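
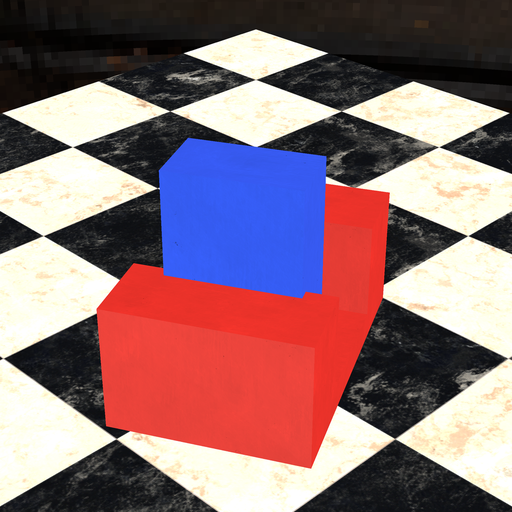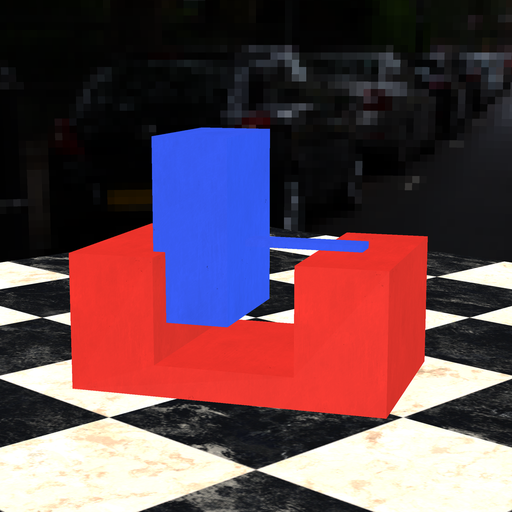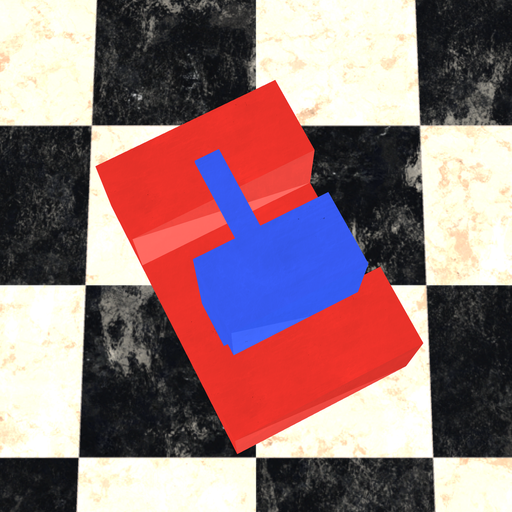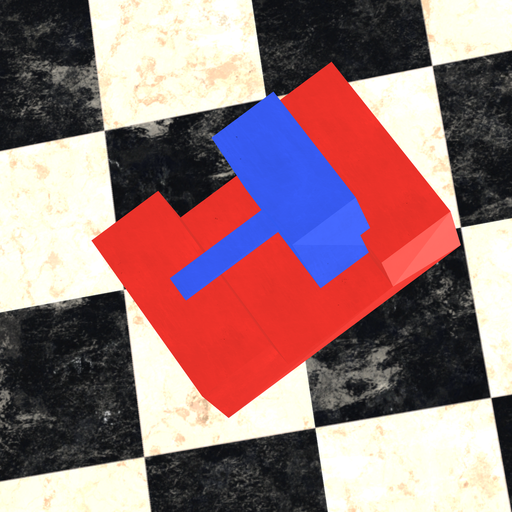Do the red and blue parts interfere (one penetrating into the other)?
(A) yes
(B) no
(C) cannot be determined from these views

(A) yes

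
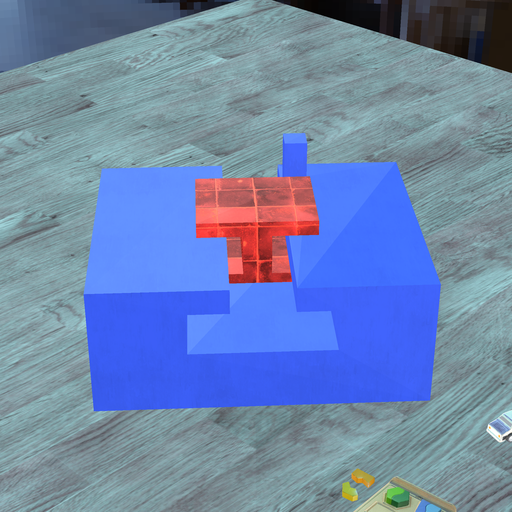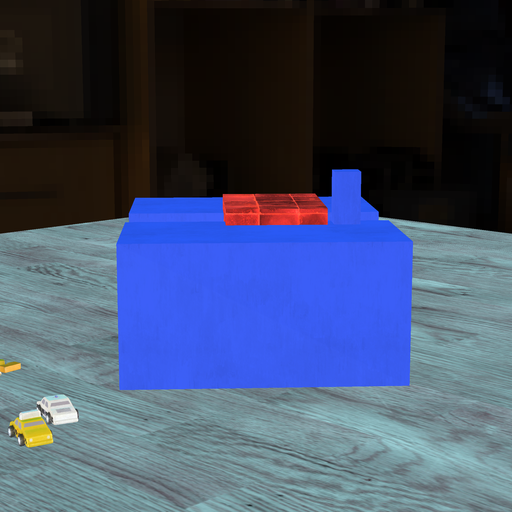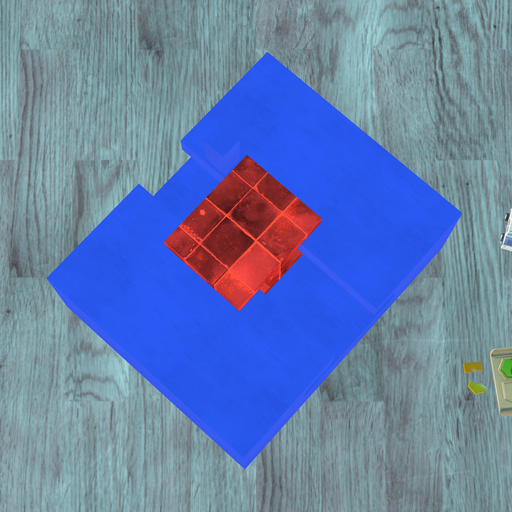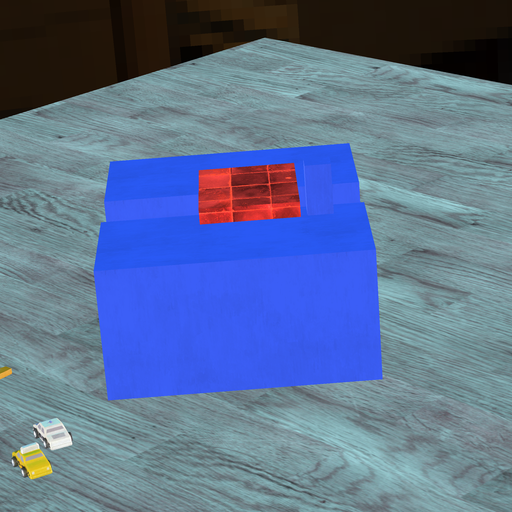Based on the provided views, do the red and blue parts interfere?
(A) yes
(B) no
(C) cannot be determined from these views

(B) no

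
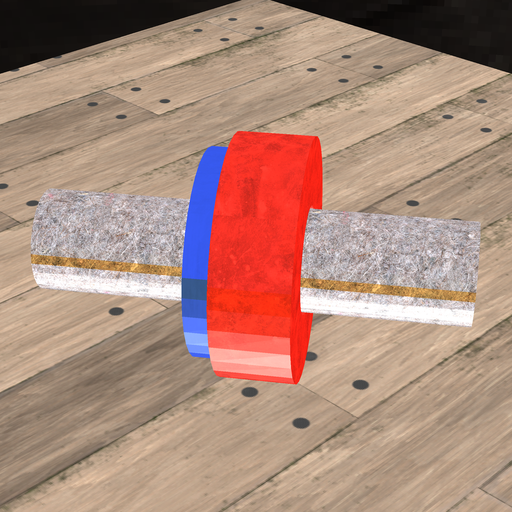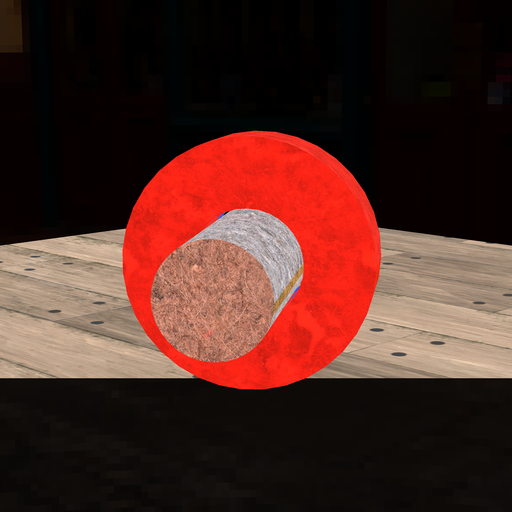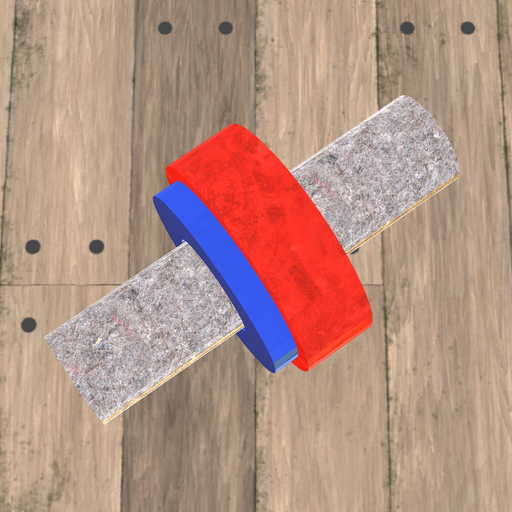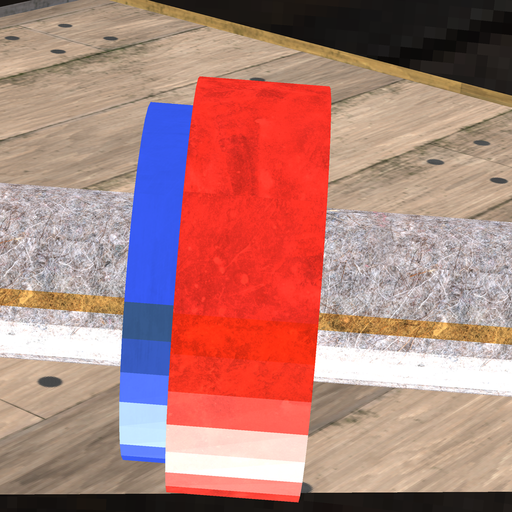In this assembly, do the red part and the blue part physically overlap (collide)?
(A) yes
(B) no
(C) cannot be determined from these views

(A) yes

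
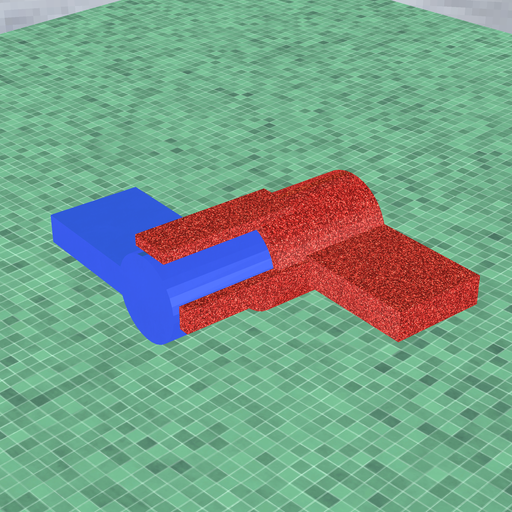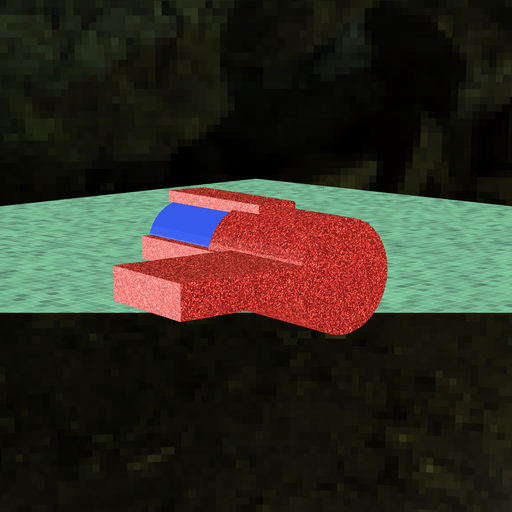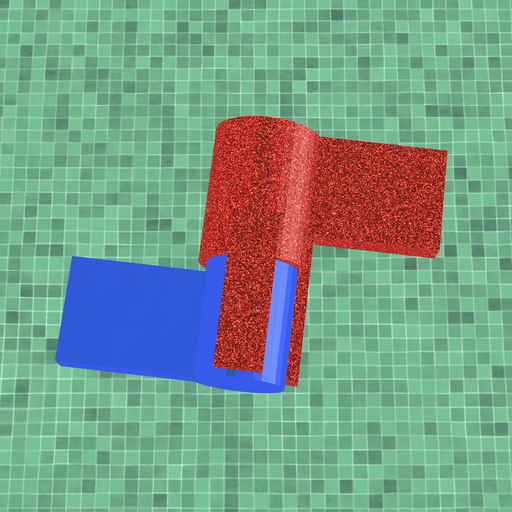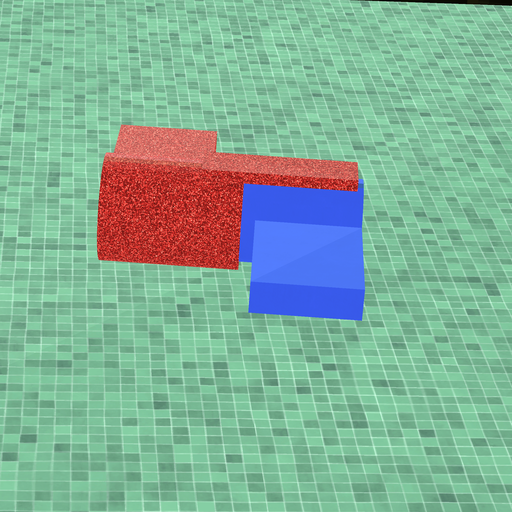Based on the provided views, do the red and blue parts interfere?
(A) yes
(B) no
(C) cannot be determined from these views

(A) yes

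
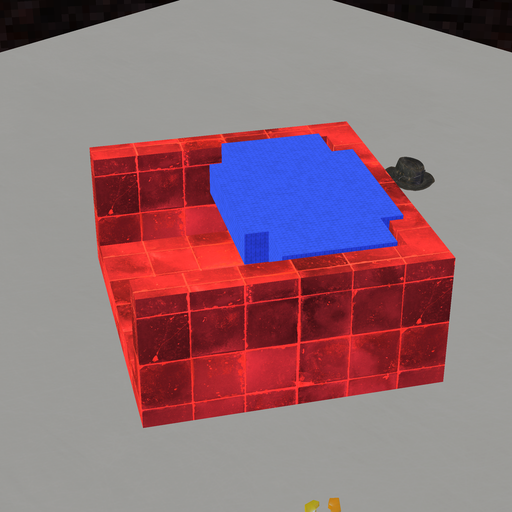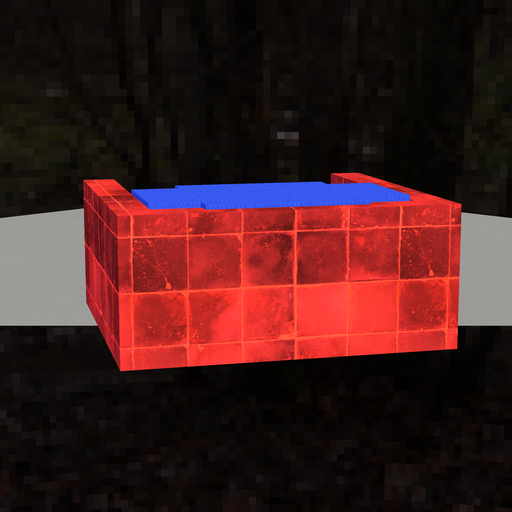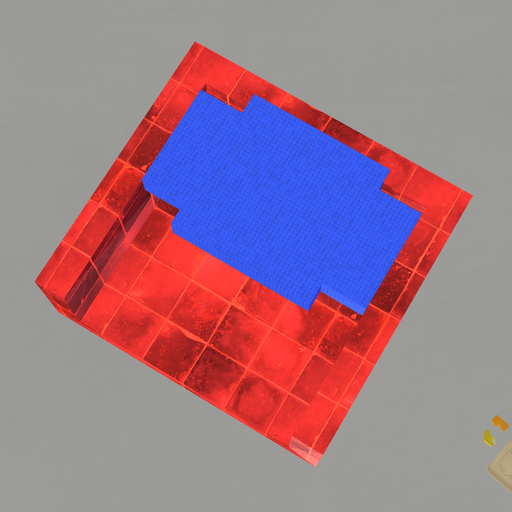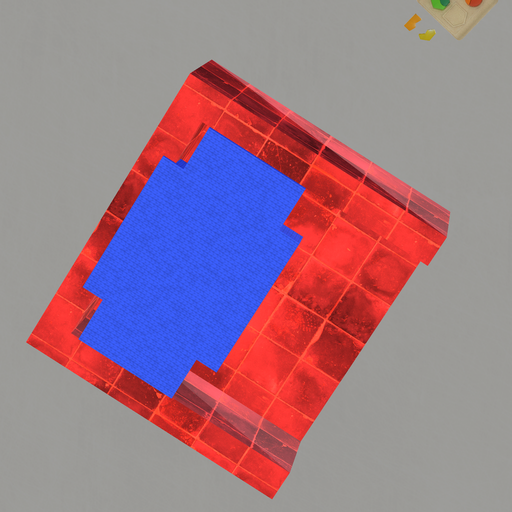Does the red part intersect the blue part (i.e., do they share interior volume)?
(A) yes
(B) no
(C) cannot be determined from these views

(A) yes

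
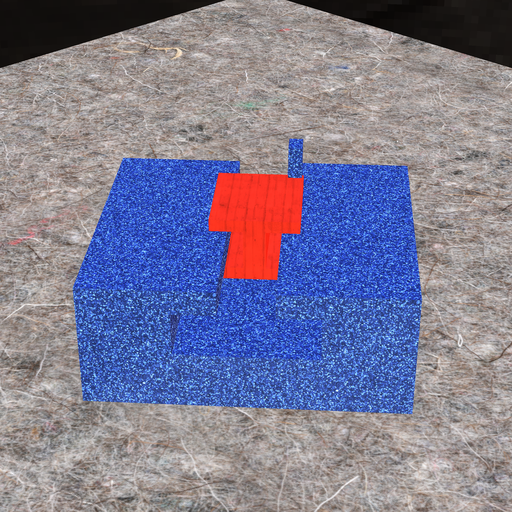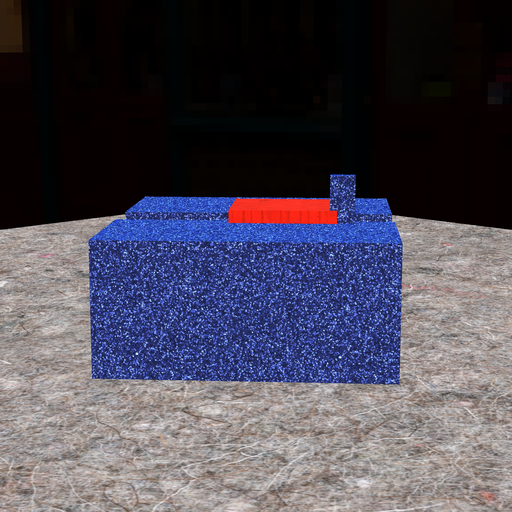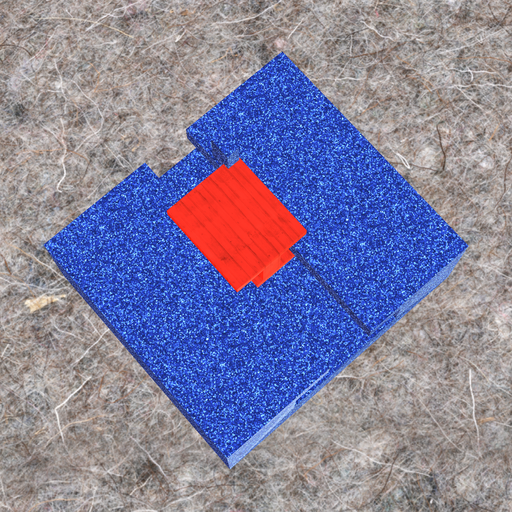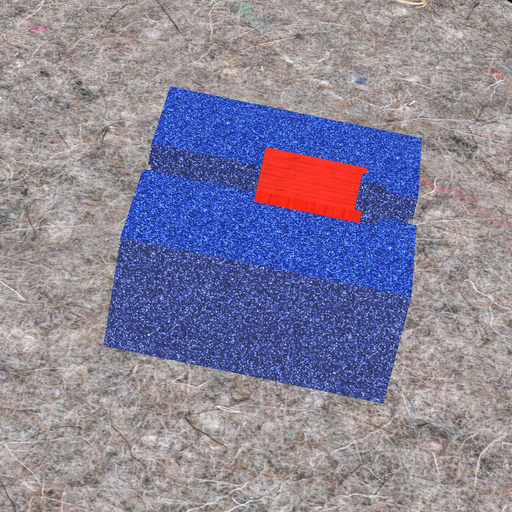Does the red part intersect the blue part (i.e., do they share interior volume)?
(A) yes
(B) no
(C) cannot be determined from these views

(A) yes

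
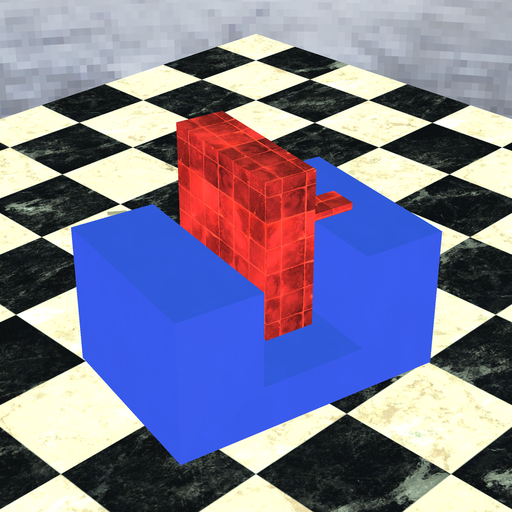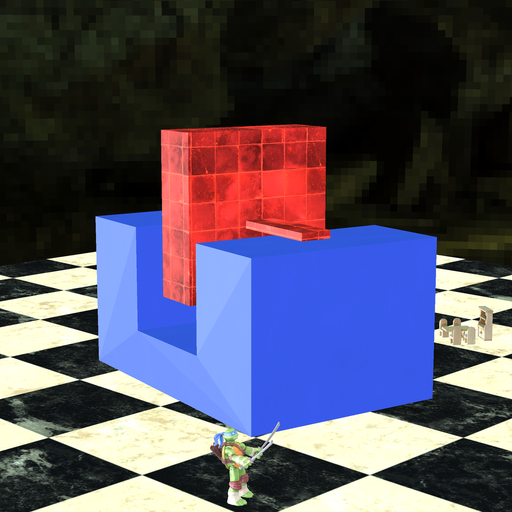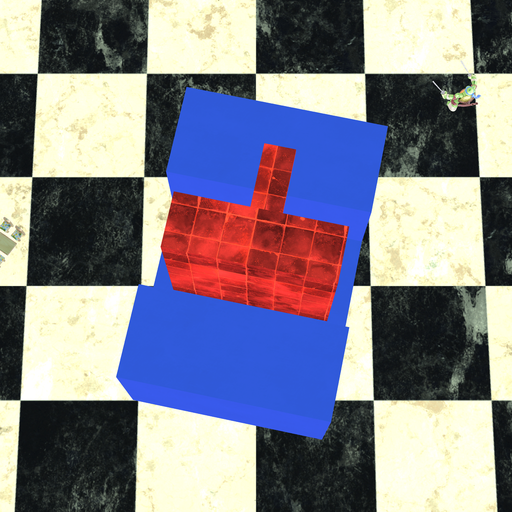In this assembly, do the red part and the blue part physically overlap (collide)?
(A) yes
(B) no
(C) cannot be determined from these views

(B) no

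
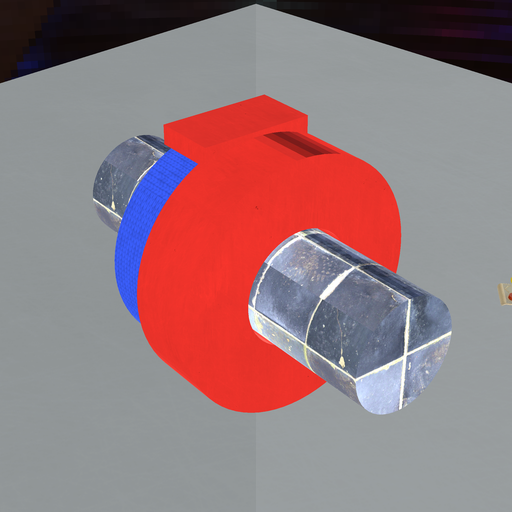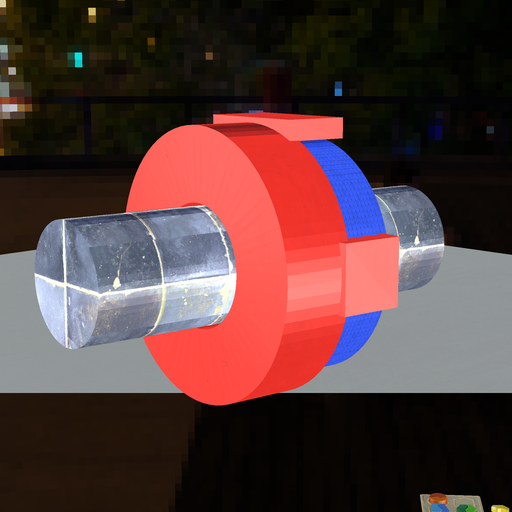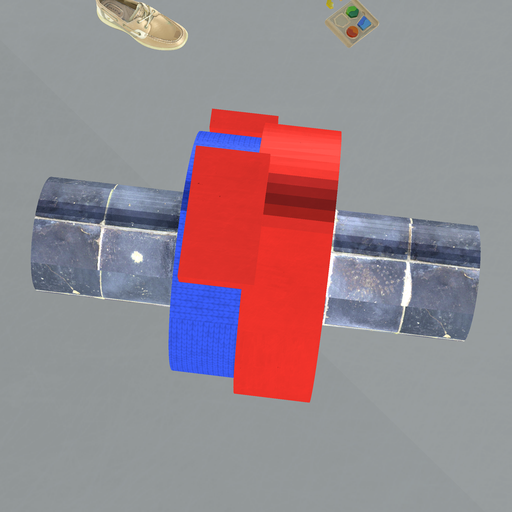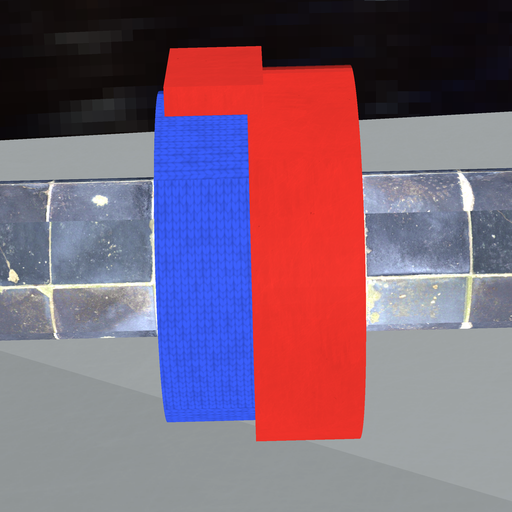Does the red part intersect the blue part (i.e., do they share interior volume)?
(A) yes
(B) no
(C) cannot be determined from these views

(A) yes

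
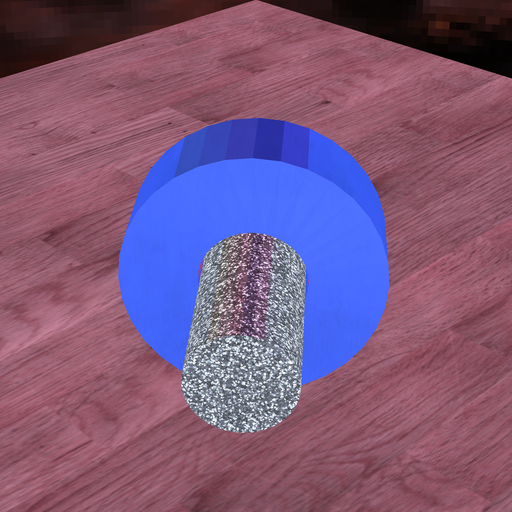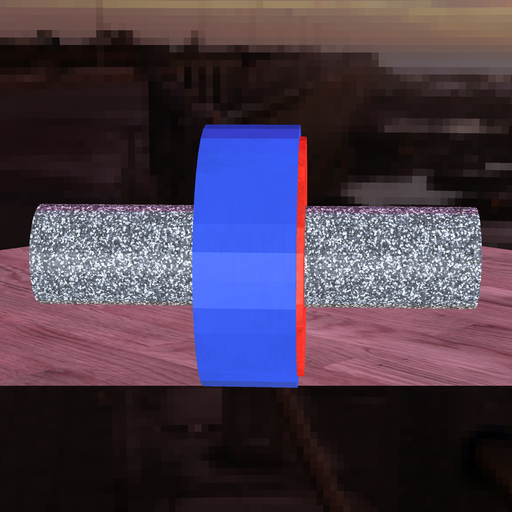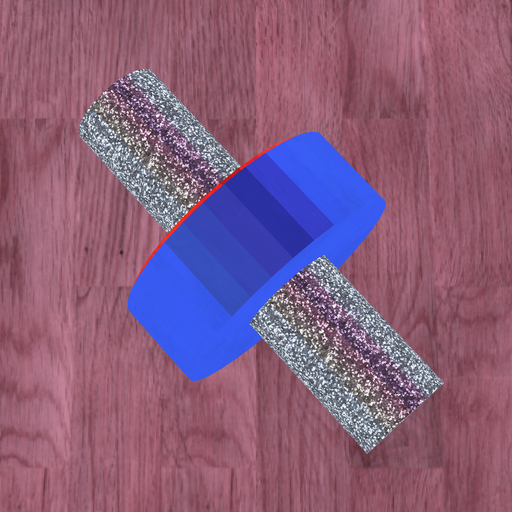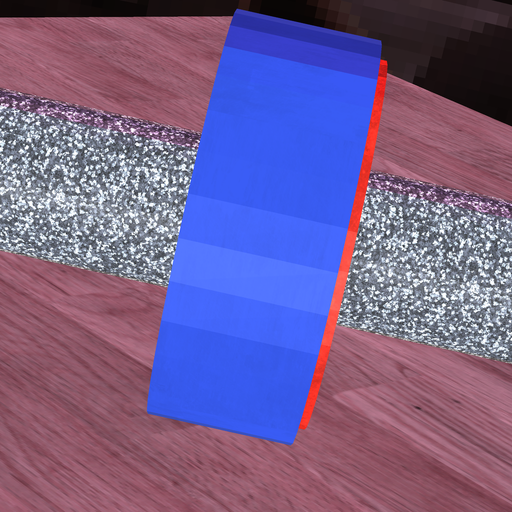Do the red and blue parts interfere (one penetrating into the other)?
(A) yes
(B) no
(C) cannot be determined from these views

(A) yes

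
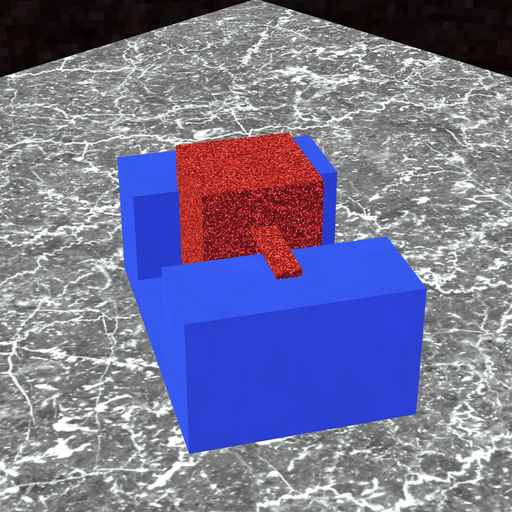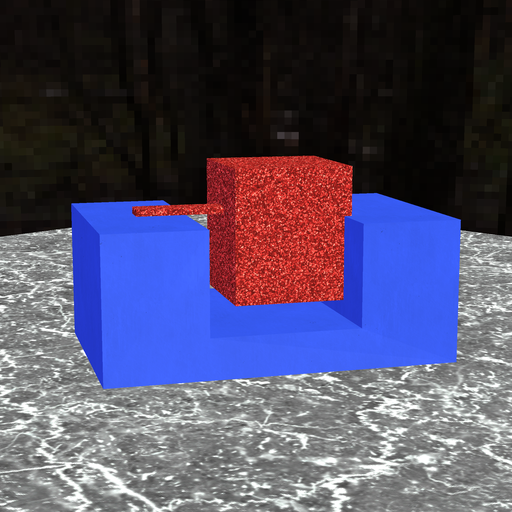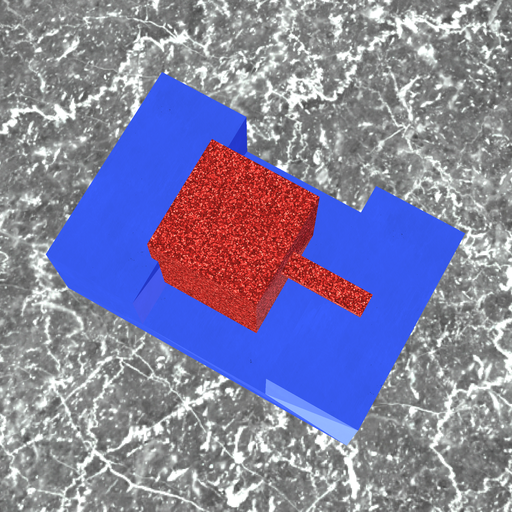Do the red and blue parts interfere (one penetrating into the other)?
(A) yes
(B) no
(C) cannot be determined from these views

(A) yes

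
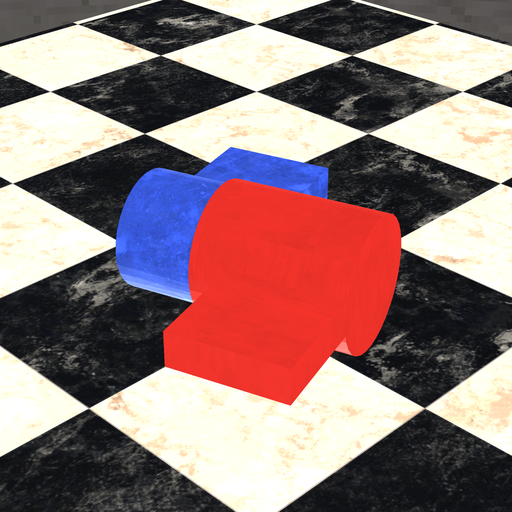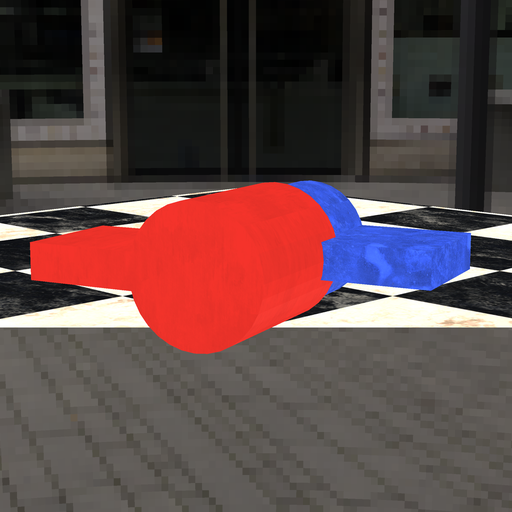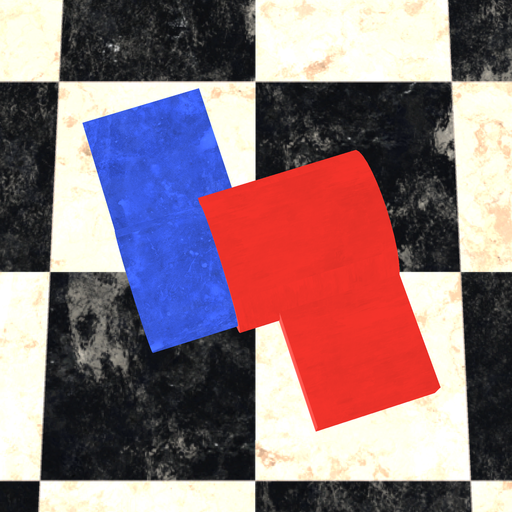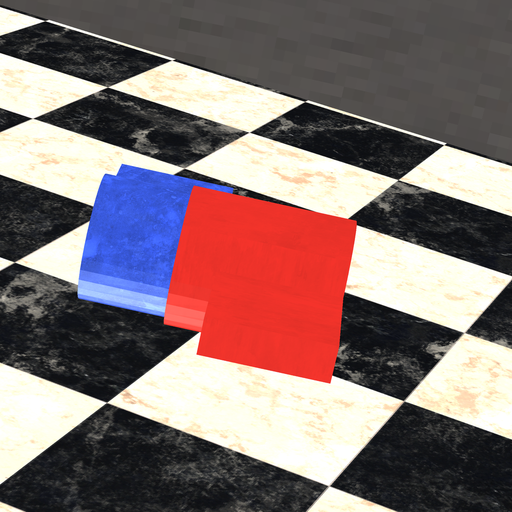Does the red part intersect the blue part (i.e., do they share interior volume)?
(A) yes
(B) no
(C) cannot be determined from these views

(A) yes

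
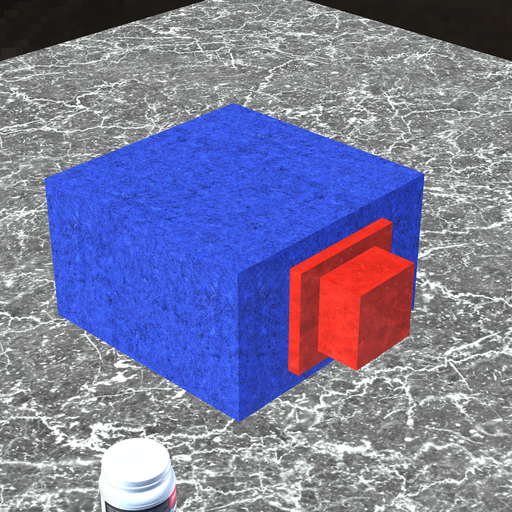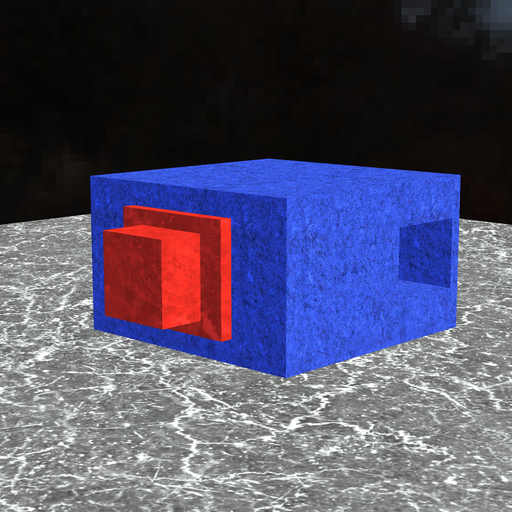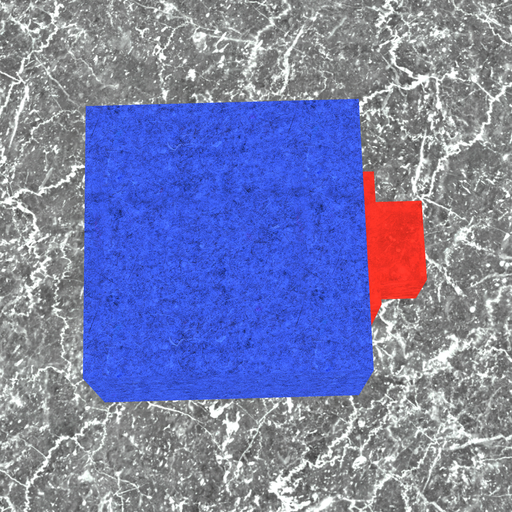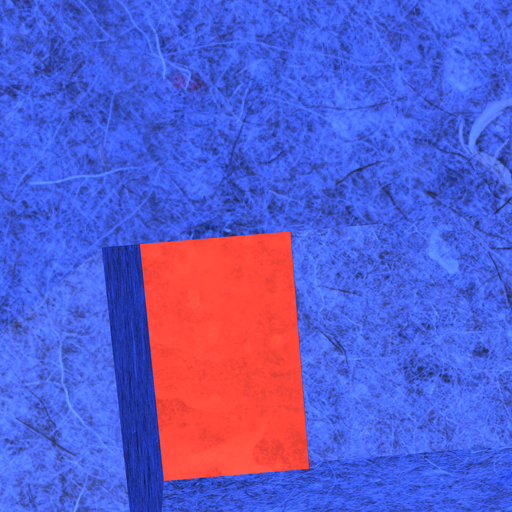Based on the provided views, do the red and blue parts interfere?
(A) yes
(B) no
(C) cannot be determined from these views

(A) yes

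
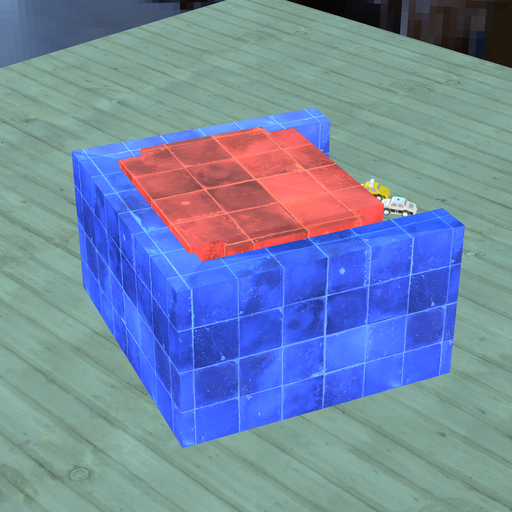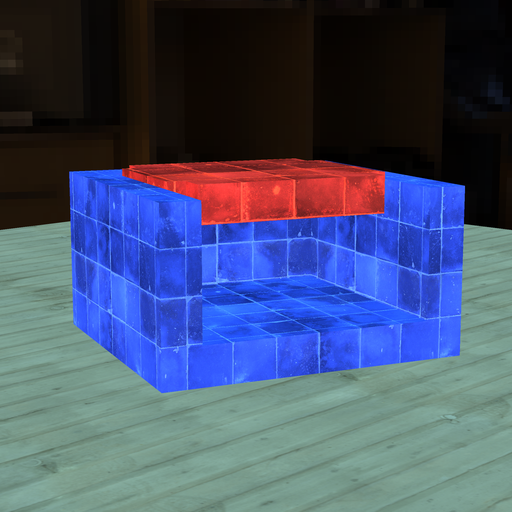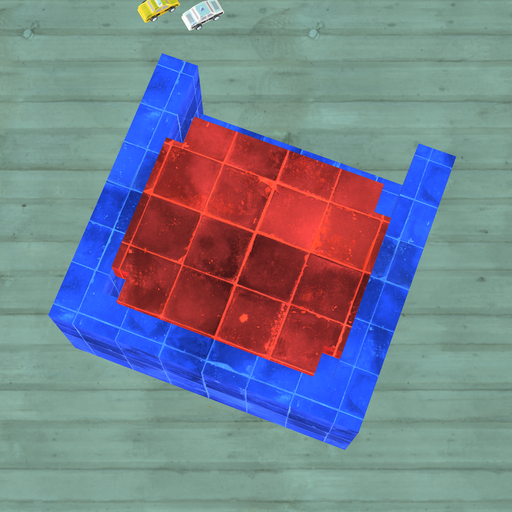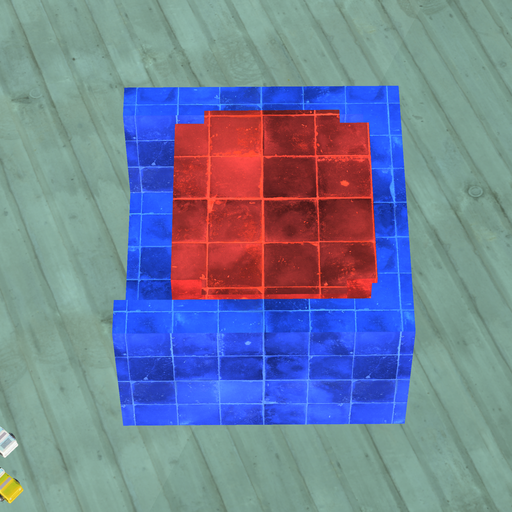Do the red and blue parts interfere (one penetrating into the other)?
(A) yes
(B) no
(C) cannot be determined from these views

(A) yes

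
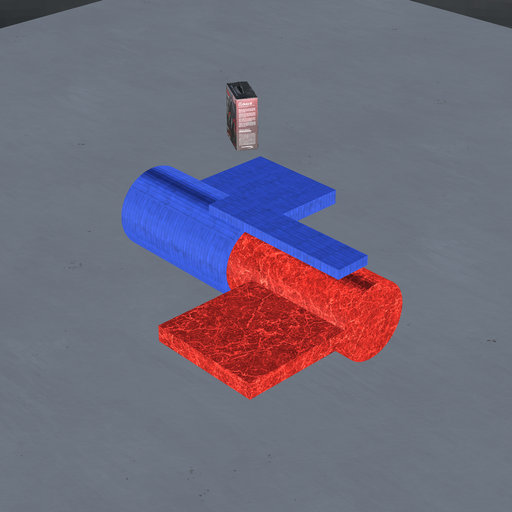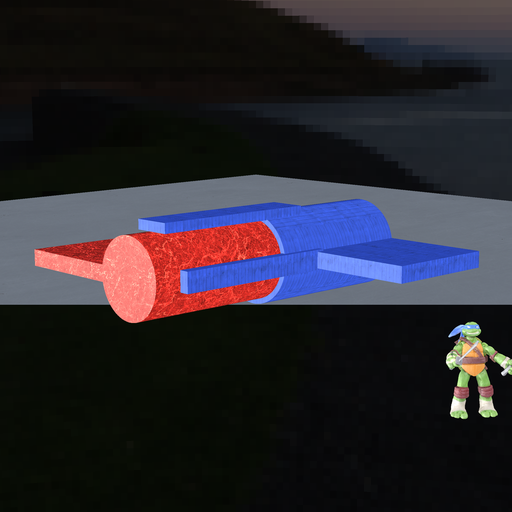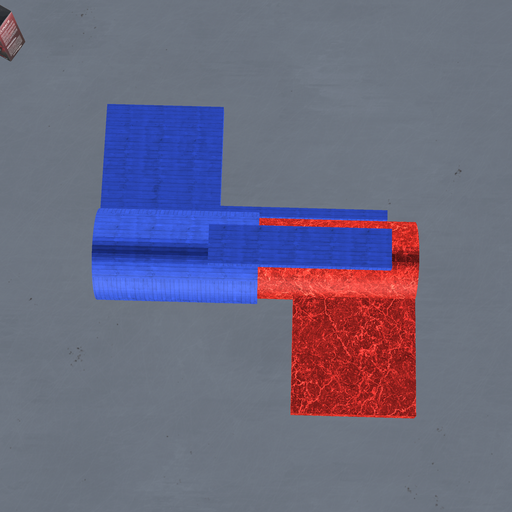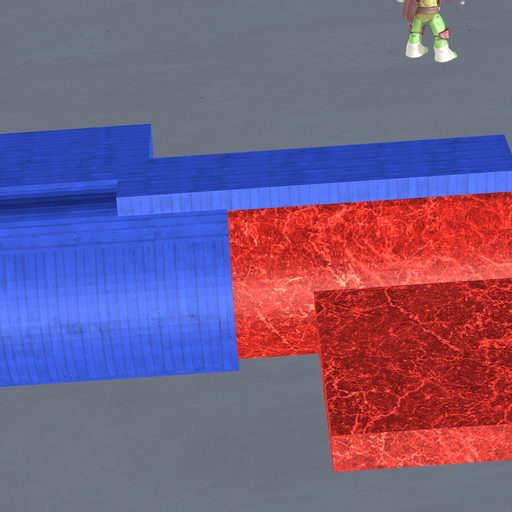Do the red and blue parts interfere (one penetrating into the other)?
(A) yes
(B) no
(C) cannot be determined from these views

(A) yes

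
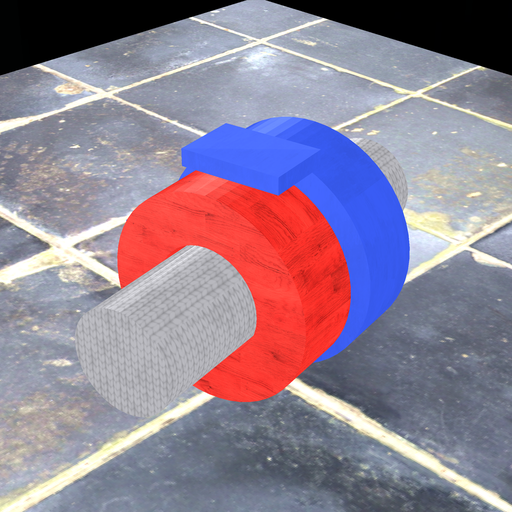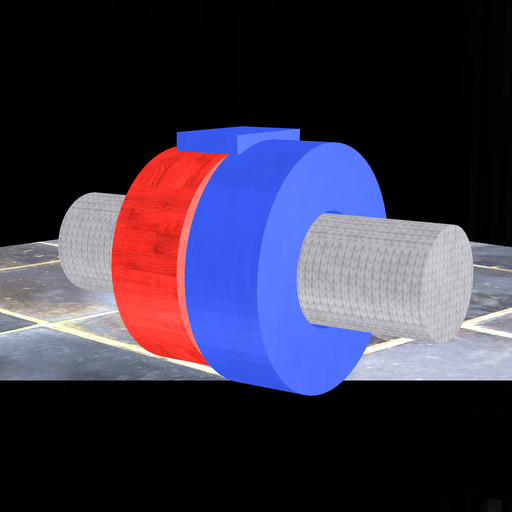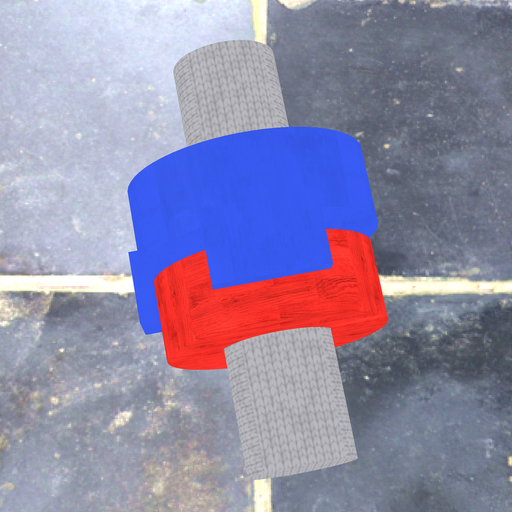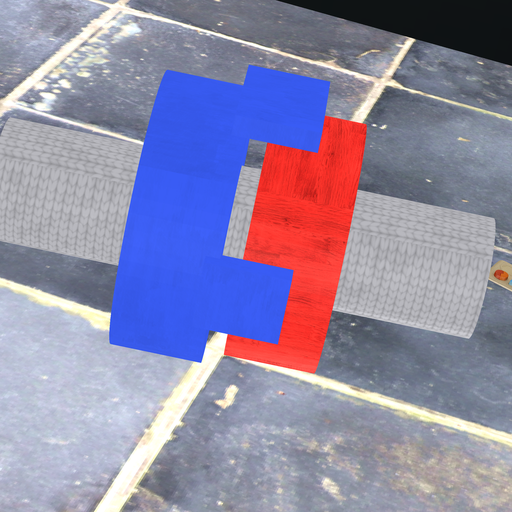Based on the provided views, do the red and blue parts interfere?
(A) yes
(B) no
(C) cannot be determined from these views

(B) no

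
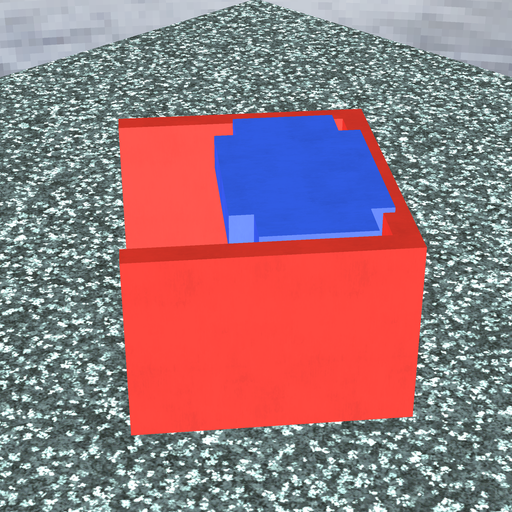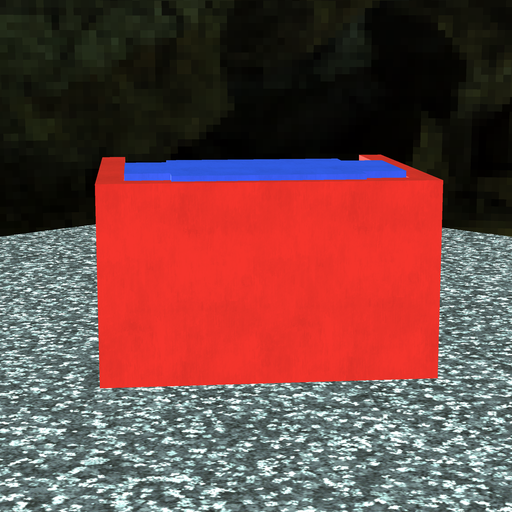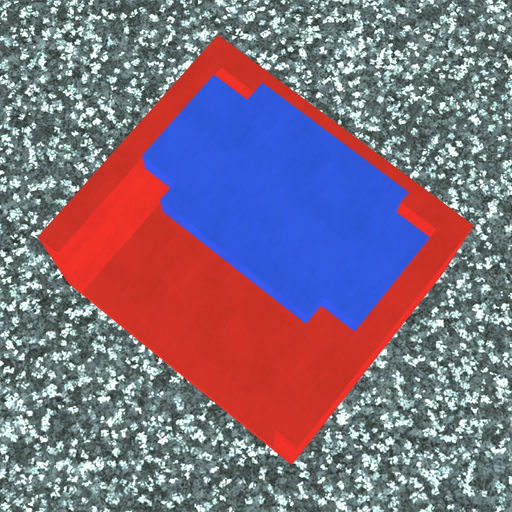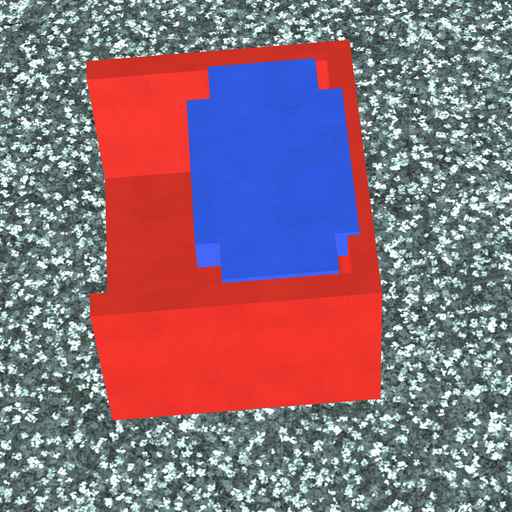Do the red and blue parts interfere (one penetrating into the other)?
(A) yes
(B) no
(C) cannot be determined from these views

(A) yes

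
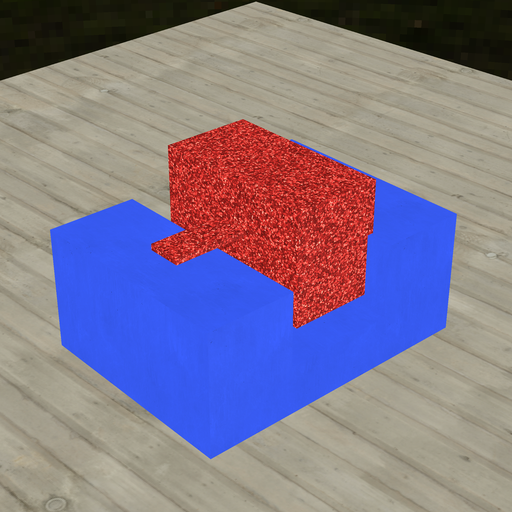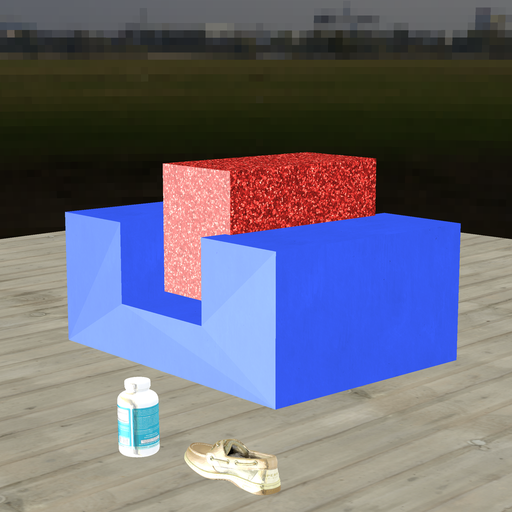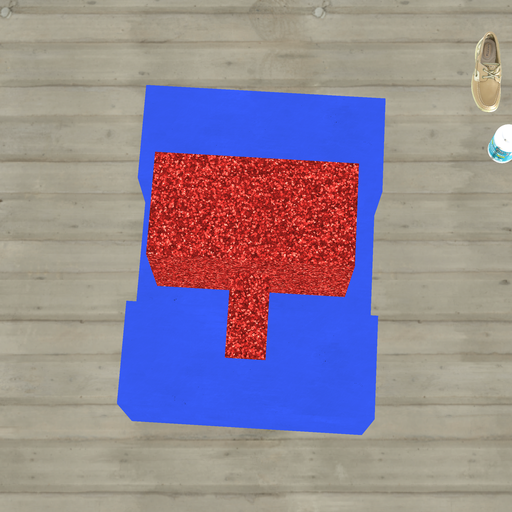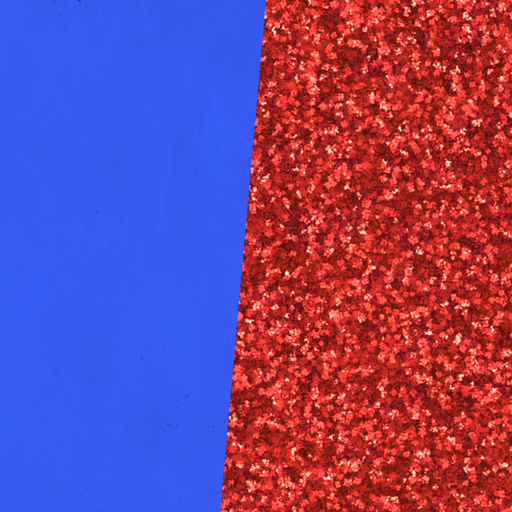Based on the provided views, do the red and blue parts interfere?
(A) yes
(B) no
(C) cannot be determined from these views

(A) yes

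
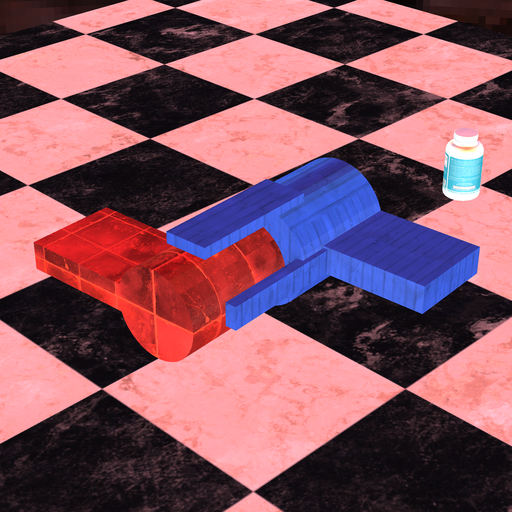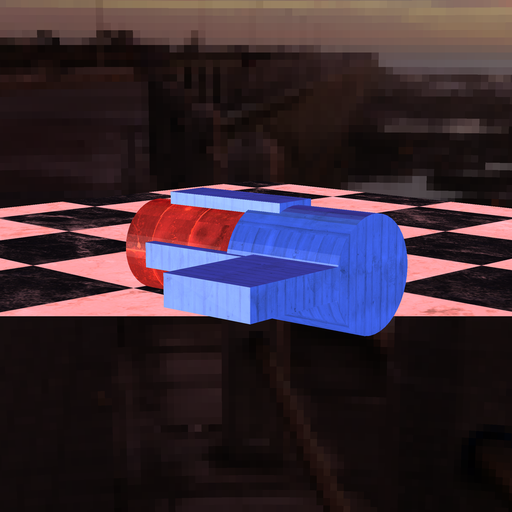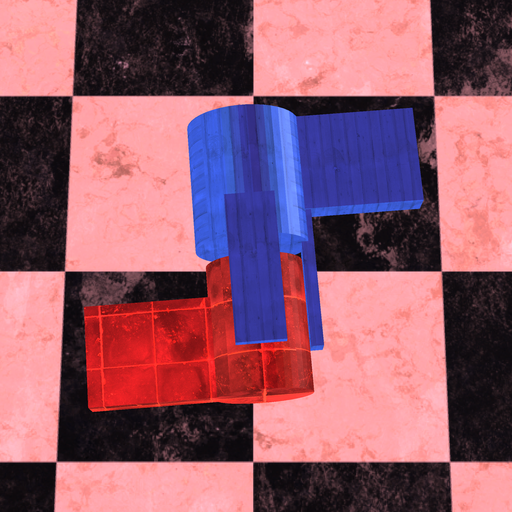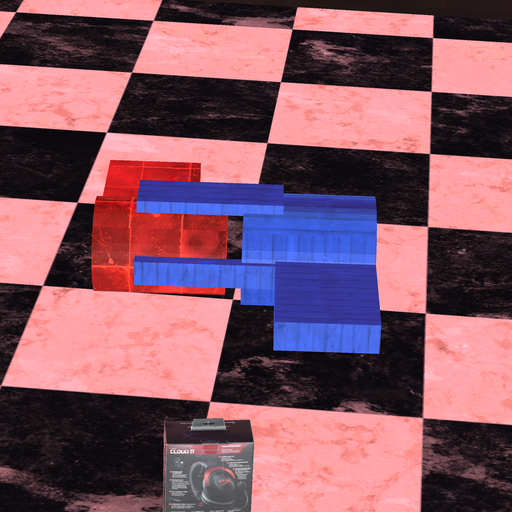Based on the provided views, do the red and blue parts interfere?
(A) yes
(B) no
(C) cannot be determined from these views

(B) no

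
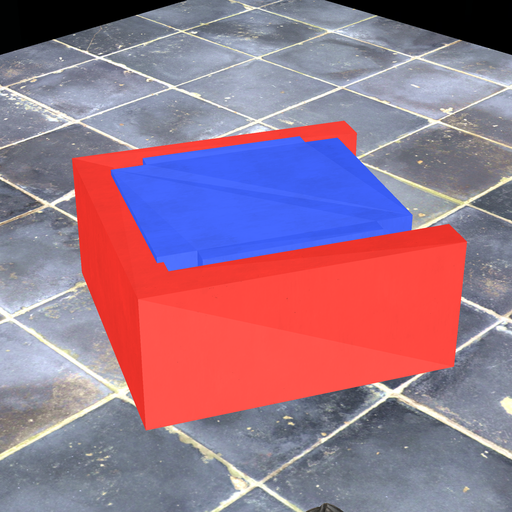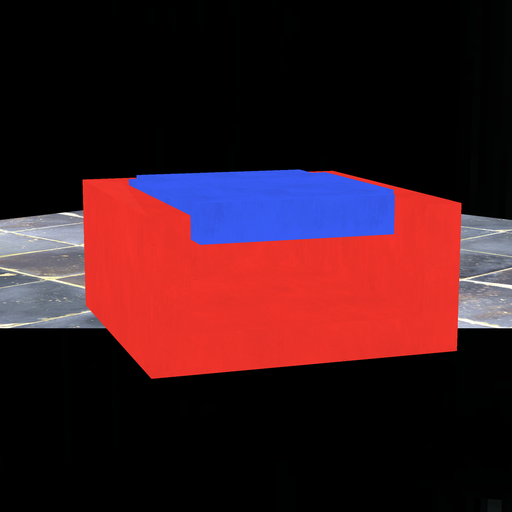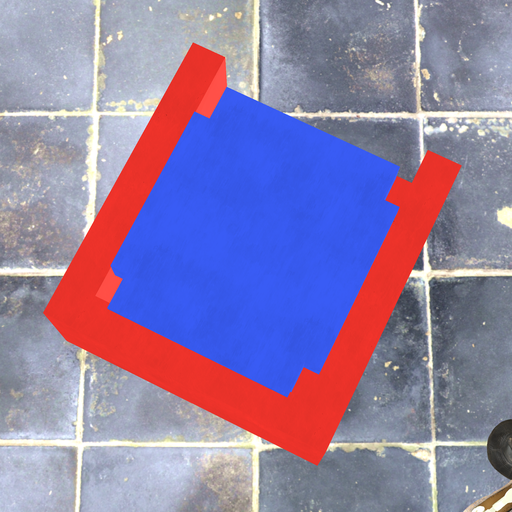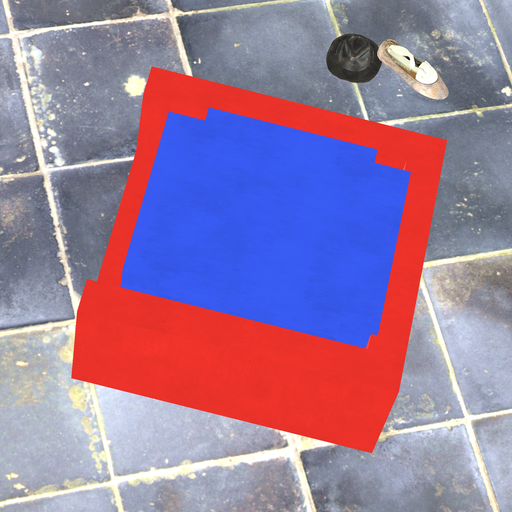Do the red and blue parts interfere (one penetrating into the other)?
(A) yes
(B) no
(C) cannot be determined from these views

(A) yes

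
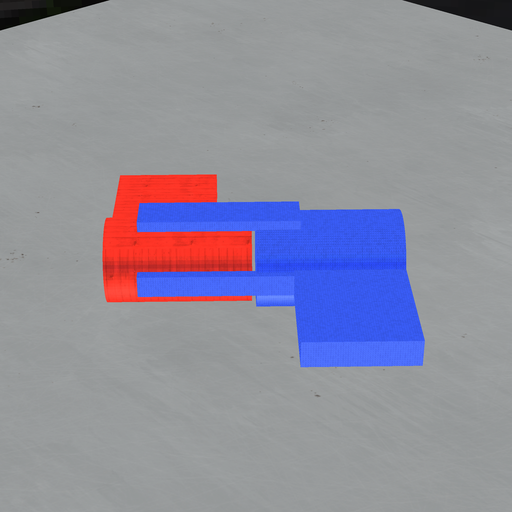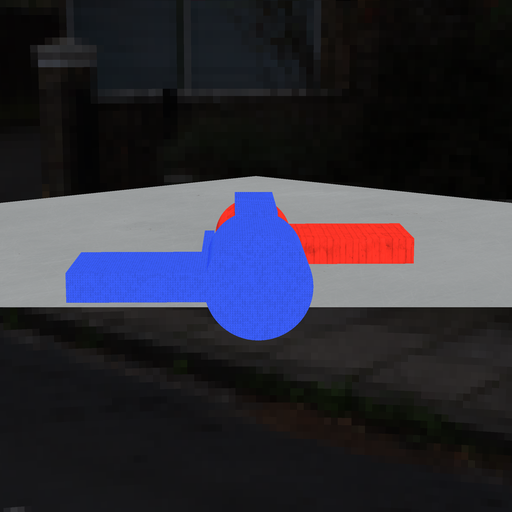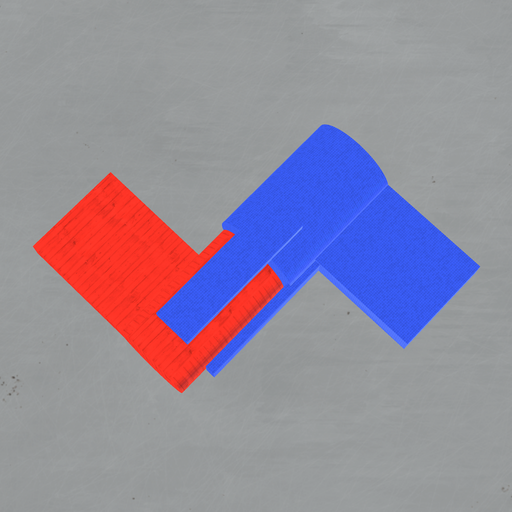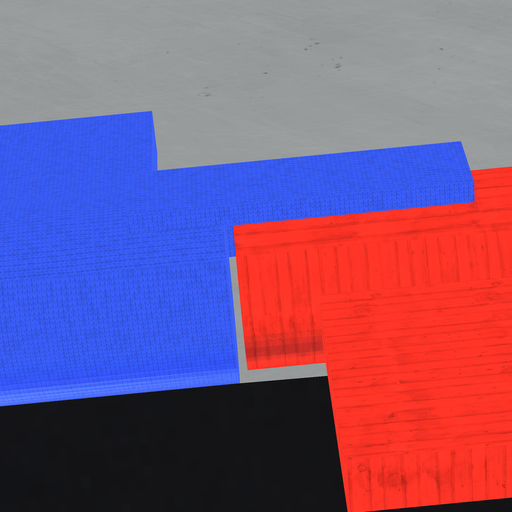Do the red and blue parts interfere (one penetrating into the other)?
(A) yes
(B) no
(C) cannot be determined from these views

(B) no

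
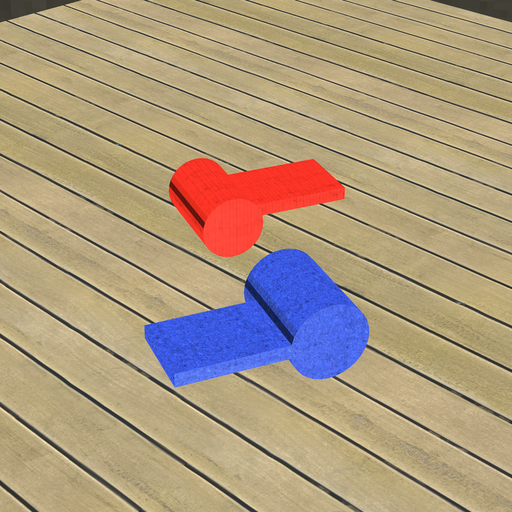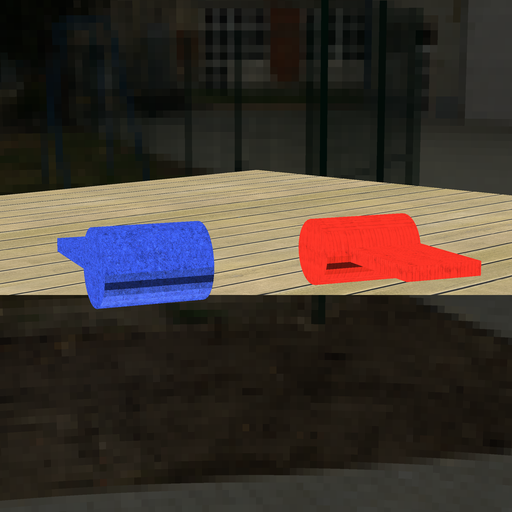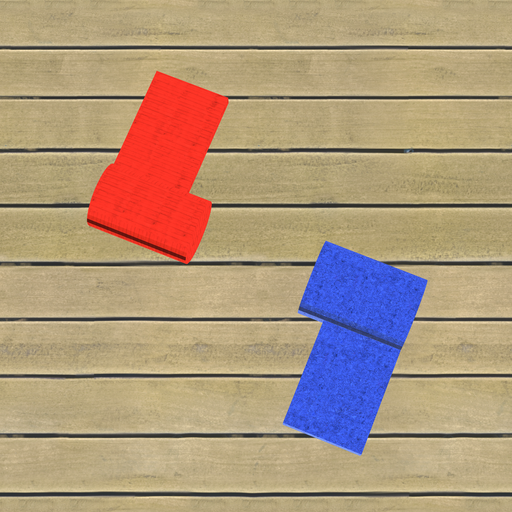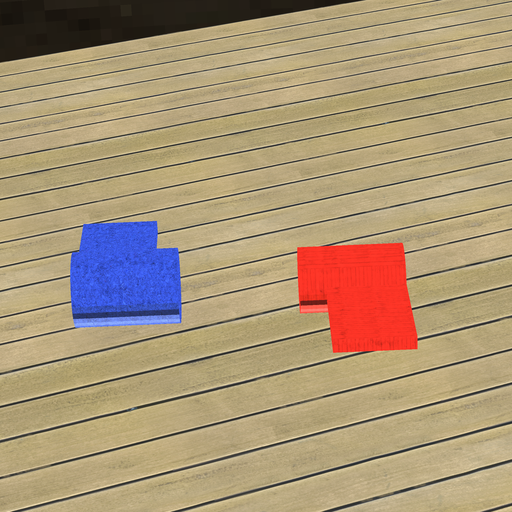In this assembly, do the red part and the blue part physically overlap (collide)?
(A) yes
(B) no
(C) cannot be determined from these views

(B) no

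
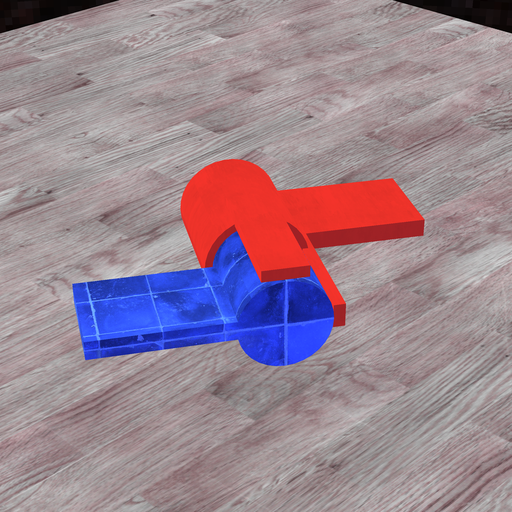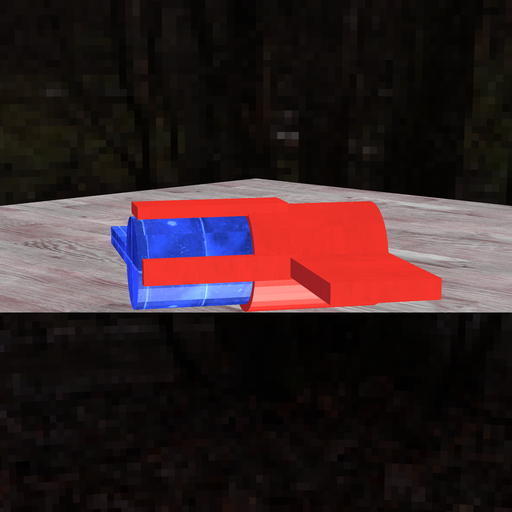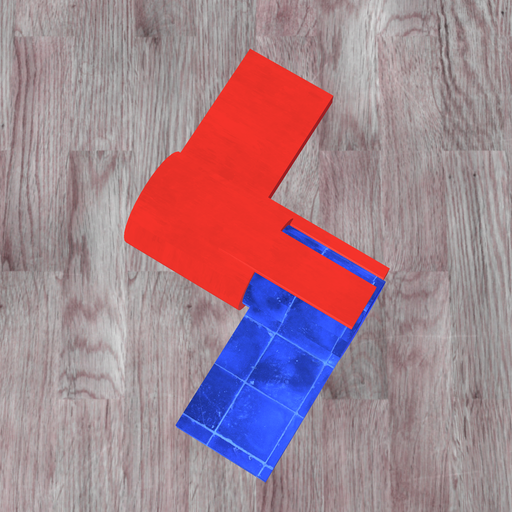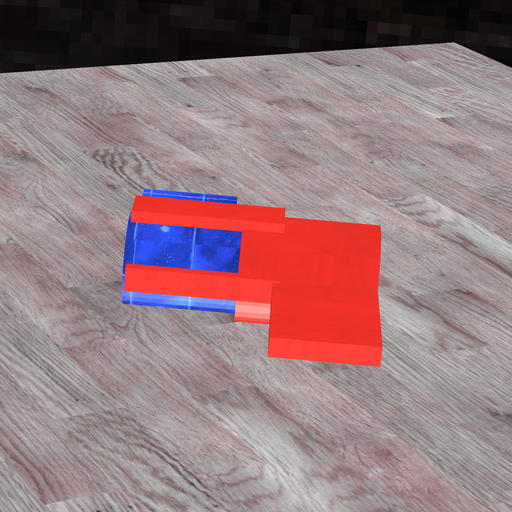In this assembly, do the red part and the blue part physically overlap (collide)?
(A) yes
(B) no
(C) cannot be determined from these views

(A) yes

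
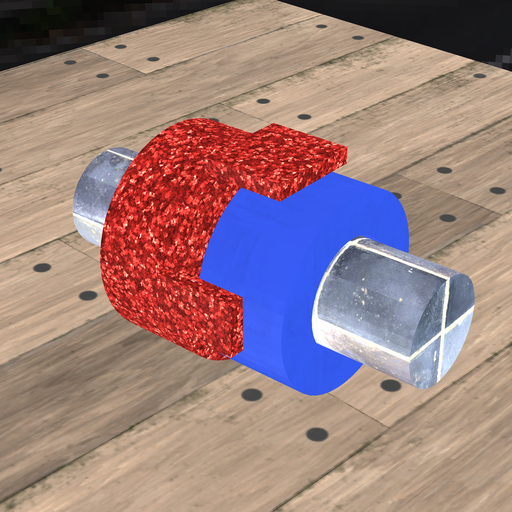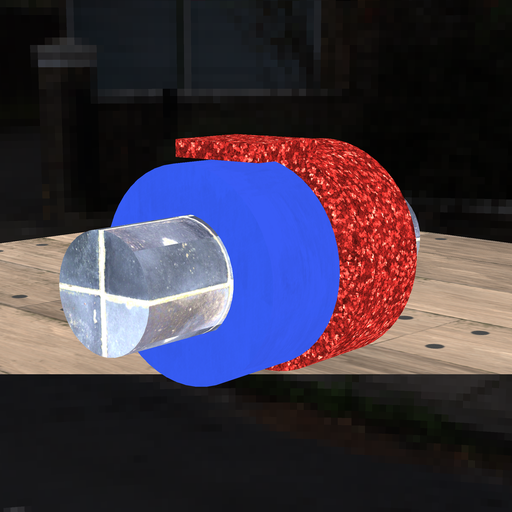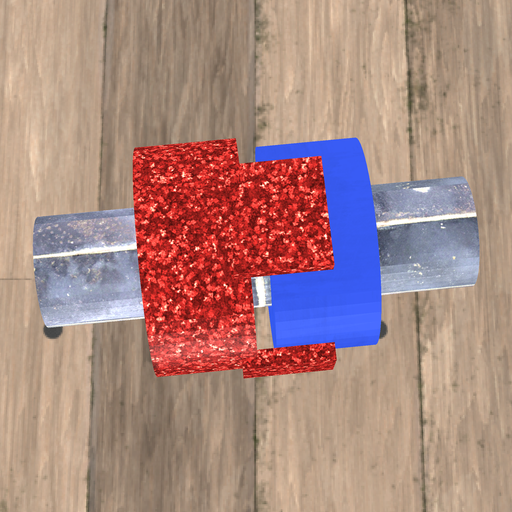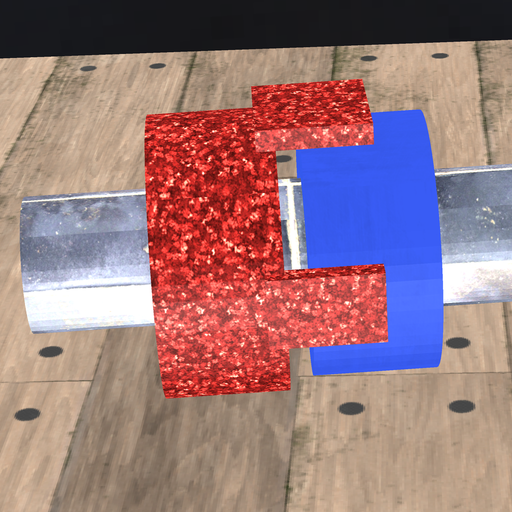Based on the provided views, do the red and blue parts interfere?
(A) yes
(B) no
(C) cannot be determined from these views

(B) no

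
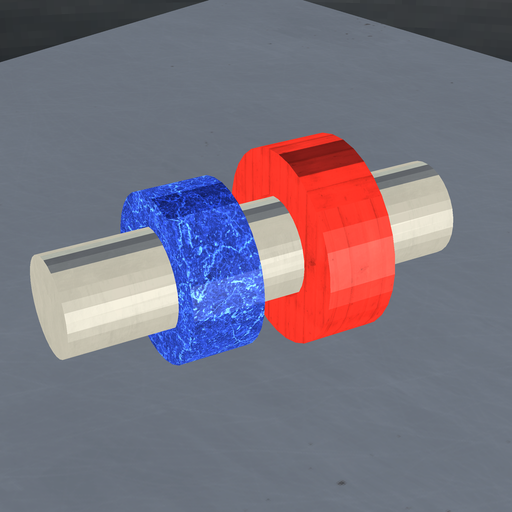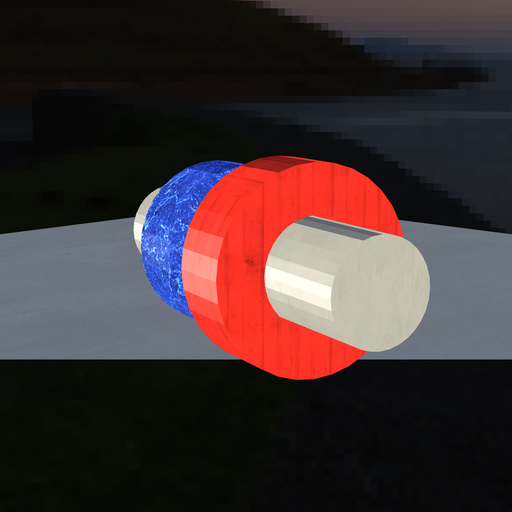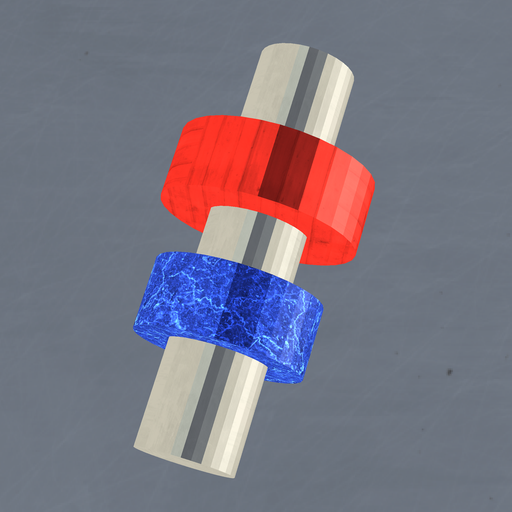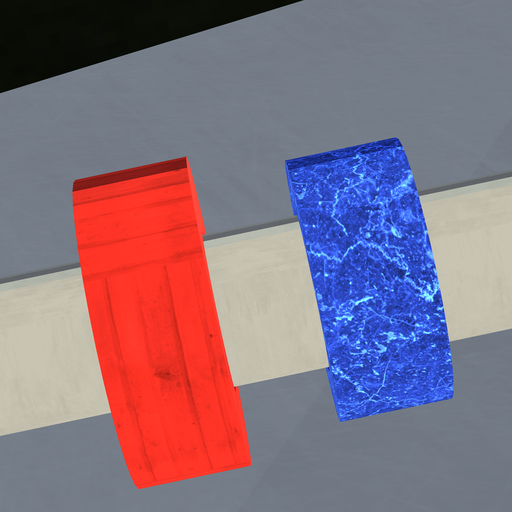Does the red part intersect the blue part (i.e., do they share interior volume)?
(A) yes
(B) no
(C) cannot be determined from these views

(B) no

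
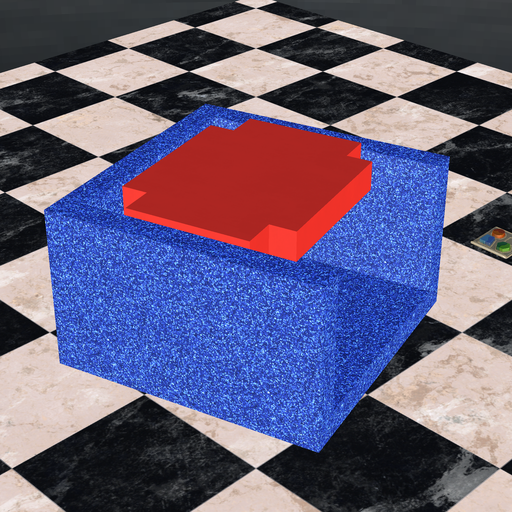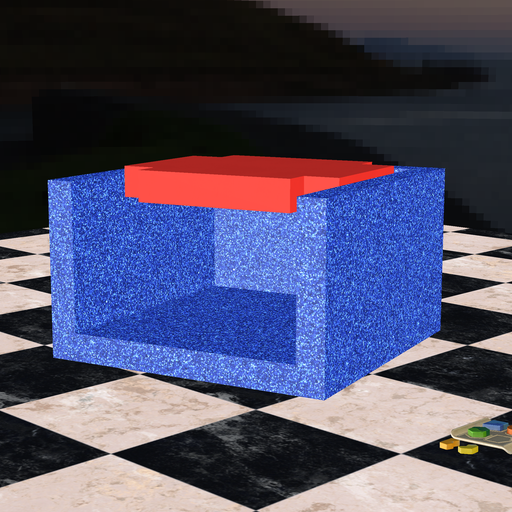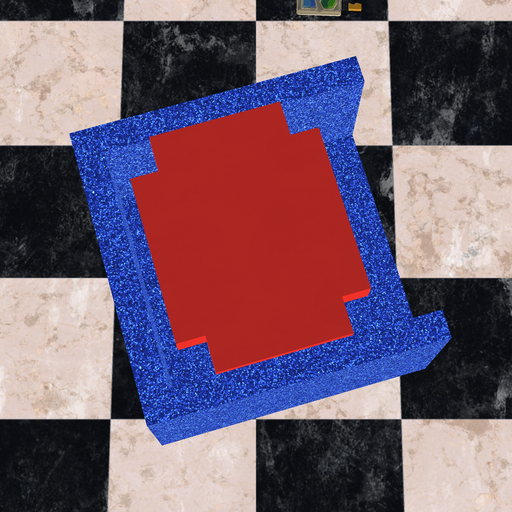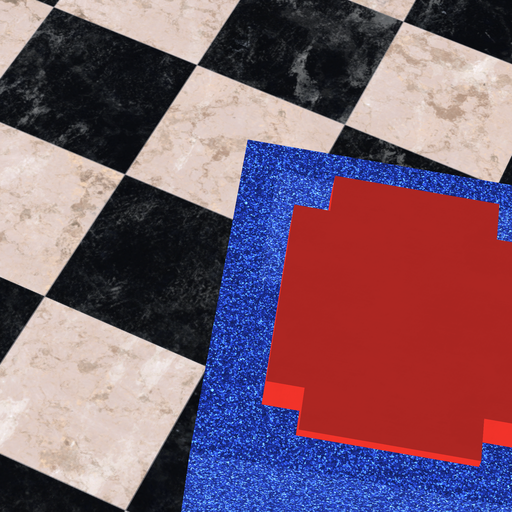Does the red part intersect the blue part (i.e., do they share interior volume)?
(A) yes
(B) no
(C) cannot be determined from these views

(B) no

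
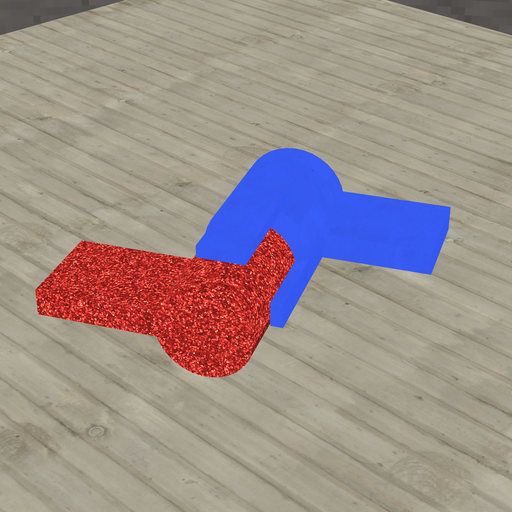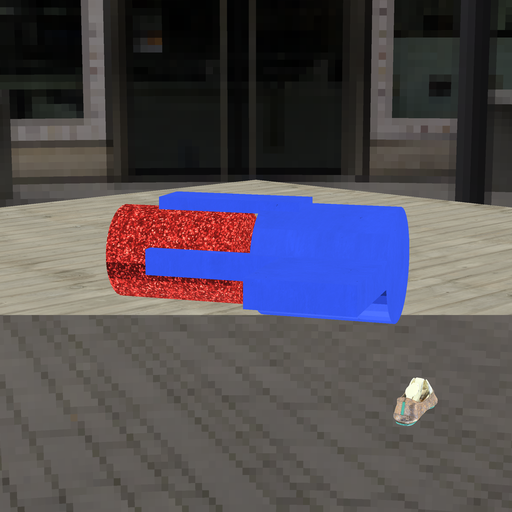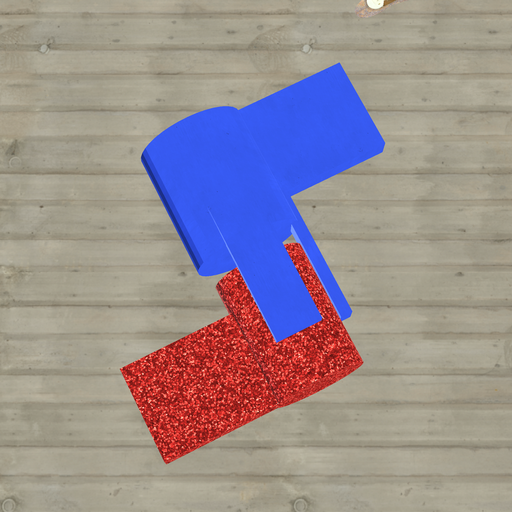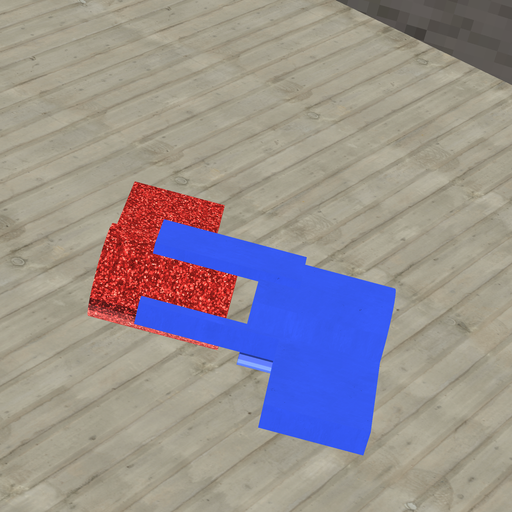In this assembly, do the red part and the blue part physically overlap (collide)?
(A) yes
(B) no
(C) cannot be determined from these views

(B) no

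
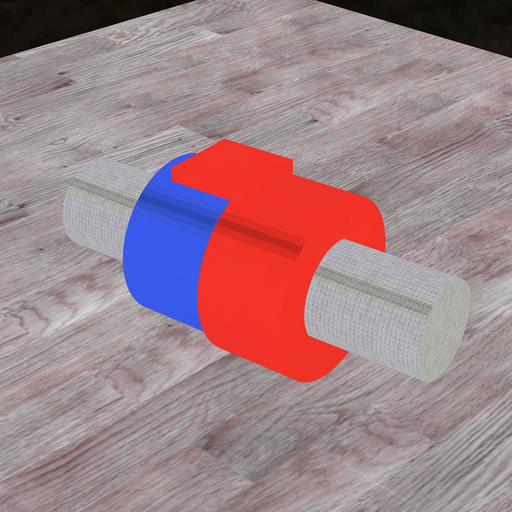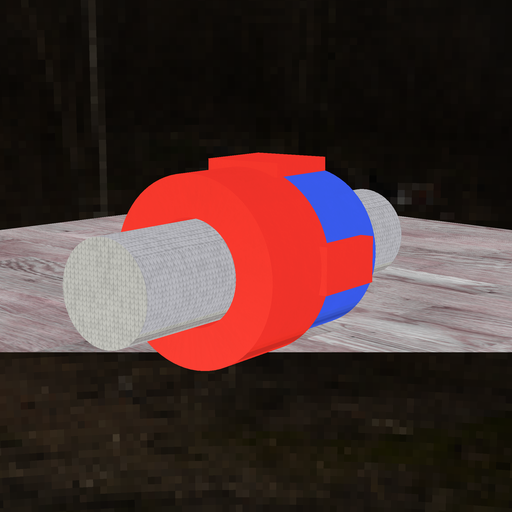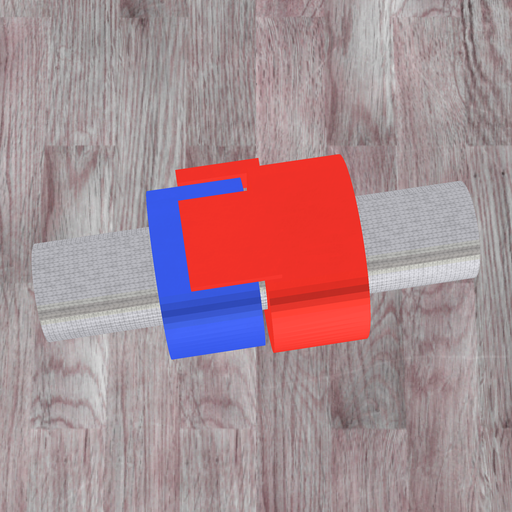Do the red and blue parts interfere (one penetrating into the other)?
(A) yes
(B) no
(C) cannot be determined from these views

(B) no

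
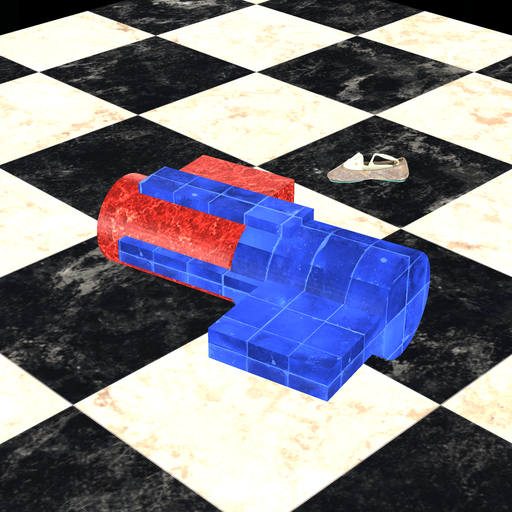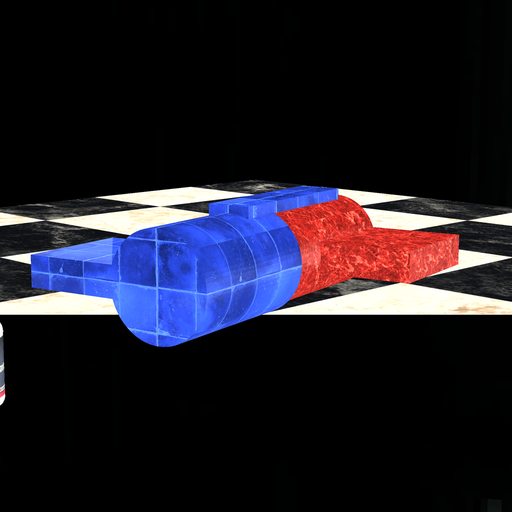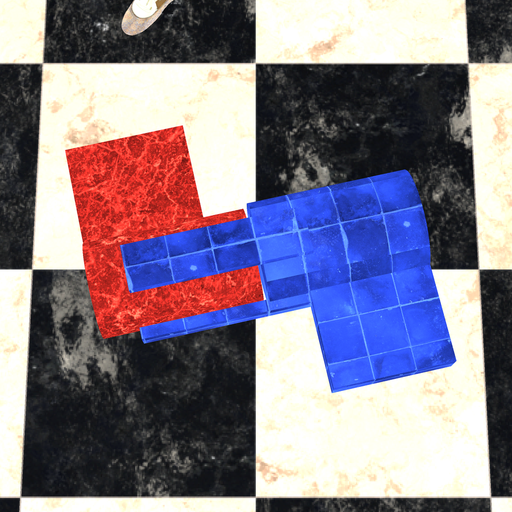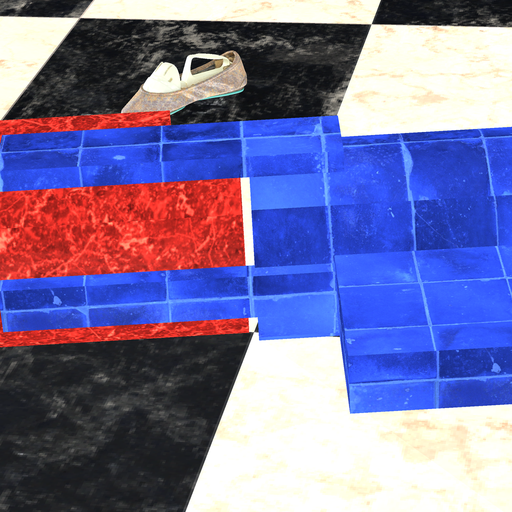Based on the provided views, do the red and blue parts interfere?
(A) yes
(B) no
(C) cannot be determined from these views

(B) no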